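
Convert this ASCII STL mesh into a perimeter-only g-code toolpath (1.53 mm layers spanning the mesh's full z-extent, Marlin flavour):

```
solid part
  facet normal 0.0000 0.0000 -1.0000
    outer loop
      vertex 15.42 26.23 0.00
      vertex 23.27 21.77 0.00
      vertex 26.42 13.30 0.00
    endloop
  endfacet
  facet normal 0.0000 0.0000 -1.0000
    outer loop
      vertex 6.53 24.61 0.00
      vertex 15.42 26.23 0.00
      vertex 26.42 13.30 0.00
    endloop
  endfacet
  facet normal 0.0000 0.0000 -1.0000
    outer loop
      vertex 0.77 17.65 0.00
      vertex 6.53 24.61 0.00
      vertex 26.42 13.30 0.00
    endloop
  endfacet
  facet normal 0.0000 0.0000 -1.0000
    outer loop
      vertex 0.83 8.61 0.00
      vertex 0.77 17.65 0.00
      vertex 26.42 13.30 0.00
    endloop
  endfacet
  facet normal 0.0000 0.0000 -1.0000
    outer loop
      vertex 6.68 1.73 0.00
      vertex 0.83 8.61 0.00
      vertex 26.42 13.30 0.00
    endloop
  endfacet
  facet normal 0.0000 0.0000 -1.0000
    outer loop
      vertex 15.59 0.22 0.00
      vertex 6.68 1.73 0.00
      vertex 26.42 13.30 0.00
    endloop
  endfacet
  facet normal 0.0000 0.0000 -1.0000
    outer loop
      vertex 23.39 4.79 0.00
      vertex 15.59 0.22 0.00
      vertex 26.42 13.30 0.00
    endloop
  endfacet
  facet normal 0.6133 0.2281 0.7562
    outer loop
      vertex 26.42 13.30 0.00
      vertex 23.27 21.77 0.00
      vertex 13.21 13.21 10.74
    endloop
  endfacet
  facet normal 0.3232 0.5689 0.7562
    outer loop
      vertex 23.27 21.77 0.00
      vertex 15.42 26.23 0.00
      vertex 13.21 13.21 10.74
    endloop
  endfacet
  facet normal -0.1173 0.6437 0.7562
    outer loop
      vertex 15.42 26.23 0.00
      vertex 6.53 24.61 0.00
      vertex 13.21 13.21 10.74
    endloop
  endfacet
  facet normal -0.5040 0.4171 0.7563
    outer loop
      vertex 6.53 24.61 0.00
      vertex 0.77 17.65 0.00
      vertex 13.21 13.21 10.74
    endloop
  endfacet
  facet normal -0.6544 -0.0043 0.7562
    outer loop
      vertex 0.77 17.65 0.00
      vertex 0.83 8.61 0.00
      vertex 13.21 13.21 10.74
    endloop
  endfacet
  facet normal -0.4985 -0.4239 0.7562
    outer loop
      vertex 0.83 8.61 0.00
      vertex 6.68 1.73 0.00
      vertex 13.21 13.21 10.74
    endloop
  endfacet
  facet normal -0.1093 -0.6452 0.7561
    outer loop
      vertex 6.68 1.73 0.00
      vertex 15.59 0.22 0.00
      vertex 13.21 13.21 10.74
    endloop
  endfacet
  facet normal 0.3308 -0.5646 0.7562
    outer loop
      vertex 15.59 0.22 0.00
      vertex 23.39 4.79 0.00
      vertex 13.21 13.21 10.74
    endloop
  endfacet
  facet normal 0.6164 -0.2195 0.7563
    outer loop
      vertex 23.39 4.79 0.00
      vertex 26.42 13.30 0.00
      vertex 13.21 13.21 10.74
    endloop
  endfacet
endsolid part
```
; perimeter-only toolpath
G21 ; units = mm
G90 ; absolute positioning
G28 ; home
; layer 1
G0 Z1.53
G0 X24.53 Y13.29
G1 X21.83 Y20.55
G1 X15.10 Y24.37
G1 X7.48 Y22.98
G1 X2.55 Y17.02
G1 X2.60 Y9.27
G1 X7.61 Y3.37
G1 X15.25 Y2.08
G1 X21.94 Y5.99
G1 X24.53 Y13.29
; layer 2
G0 Z3.07
G0 X22.65 Y13.27
G1 X20.40 Y19.32
G1 X14.79 Y22.51
G1 X8.44 Y21.35
G1 X4.32 Y16.38
G1 X4.37 Y9.92
G1 X8.55 Y5.01
G1 X14.91 Y3.93
G1 X20.48 Y7.20
G1 X22.65 Y13.27
; layer 3
G0 Z4.60
G0 X20.76 Y13.26
G1 X18.96 Y18.10
G1 X14.47 Y20.65
G1 X9.39 Y19.72
G1 X6.10 Y15.75
G1 X6.14 Y10.58
G1 X9.48 Y6.65
G1 X14.57 Y5.79
G1 X19.03 Y8.40
G1 X20.76 Y13.26
; layer 4
G0 Z6.14
G0 X18.87 Y13.25
G1 X17.52 Y16.88
G1 X14.16 Y18.79
G1 X10.35 Y18.10
G1 X7.88 Y15.11
G1 X7.90 Y11.24
G1 X10.41 Y8.29
G1 X14.23 Y7.64
G1 X17.57 Y9.60
G1 X18.87 Y13.25
; layer 5
G0 Z7.67
G0 X16.98 Y13.24
G1 X16.08 Y15.66
G1 X13.84 Y16.93
G1 X11.30 Y16.47
G1 X9.66 Y14.48
G1 X9.67 Y11.90
G1 X11.34 Y9.93
G1 X13.89 Y9.50
G1 X16.12 Y10.80
G1 X16.98 Y13.24
; layer 6
G0 Z9.21
G0 X15.10 Y13.22
G1 X14.65 Y14.43
G1 X13.53 Y15.07
G1 X12.26 Y14.84
G1 X11.43 Y13.84
G1 X11.44 Y12.55
G1 X12.28 Y11.57
G1 X13.55 Y11.35
G1 X14.66 Y12.01
G1 X15.10 Y13.22
M2 ; end

The solid is a regular 9-sided pyramid, base circumscribed radius ≈ 13.2 mm, apex at z ≈ 10.7 mm. Slicing at Δz = 1.53 mm — 7 equal slices spanning the solid's height, so layer i sits at z = i·h/7 — gives 6 non-empty perimeters. Each is a 9-segment closed polygon; G0 lifts to the layer z and rapids to the start vertex, then G1 traces the edges. The cross-section shrinks linearly with z (the slice at the apex is degenerate and omitted).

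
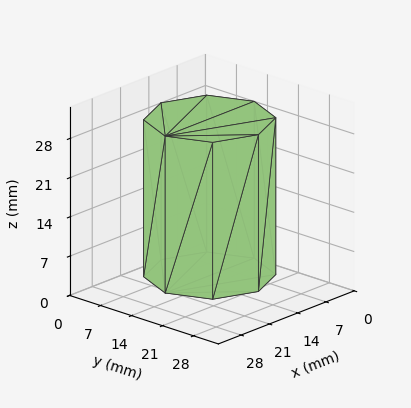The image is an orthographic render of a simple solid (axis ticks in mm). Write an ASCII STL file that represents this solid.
Reading the render: the shape is a regular 8-sided prism (a cylinder approximated with 8 flat sides), circumscribed radius ≈ 11 mm, height ≈ 28 mm (dimensions read to the nearest mm from the axis ticks). For the STL, each face is triangulated and given an outward normal.

solid part
  facet normal 0.0000 0.0000 -1.0000
    outer loop
      vertex 11.0 22.0 0.0
      vertex 18.8 18.8 0.0
      vertex 22.0 11.0 0.0
    endloop
  endfacet
  facet normal 0.0000 0.0000 -1.0000
    outer loop
      vertex 3.2 18.8 0.0
      vertex 11.0 22.0 0.0
      vertex 22.0 11.0 0.0
    endloop
  endfacet
  facet normal 0.0000 0.0000 -1.0000
    outer loop
      vertex 0.0 11.0 0.0
      vertex 3.2 18.8 0.0
      vertex 22.0 11.0 0.0
    endloop
  endfacet
  facet normal 0.0000 0.0000 -1.0000
    outer loop
      vertex 3.2 3.2 0.0
      vertex 0.0 11.0 0.0
      vertex 22.0 11.0 0.0
    endloop
  endfacet
  facet normal 0.0000 0.0000 -1.0000
    outer loop
      vertex 11.0 0.0 0.0
      vertex 3.2 3.2 0.0
      vertex 22.0 11.0 0.0
    endloop
  endfacet
  facet normal 0.0000 0.0000 -1.0000
    outer loop
      vertex 18.8 3.2 0.0
      vertex 11.0 0.0 0.0
      vertex 22.0 11.0 0.0
    endloop
  endfacet
  facet normal 0.0000 0.0000 1.0000
    outer loop
      vertex 22.0 11.0 28.0
      vertex 18.8 18.8 28.0
      vertex 11.0 22.0 28.0
    endloop
  endfacet
  facet normal 0.0000 0.0000 1.0000
    outer loop
      vertex 22.0 11.0 28.0
      vertex 11.0 22.0 28.0
      vertex 3.2 18.8 28.0
    endloop
  endfacet
  facet normal 0.0000 0.0000 1.0000
    outer loop
      vertex 22.0 11.0 28.0
      vertex 3.2 18.8 28.0
      vertex 0.0 11.0 28.0
    endloop
  endfacet
  facet normal 0.0000 0.0000 1.0000
    outer loop
      vertex 22.0 11.0 28.0
      vertex 0.0 11.0 28.0
      vertex 3.2 3.2 28.0
    endloop
  endfacet
  facet normal 0.0000 0.0000 1.0000
    outer loop
      vertex 22.0 11.0 28.0
      vertex 3.2 3.2 28.0
      vertex 11.0 0.0 28.0
    endloop
  endfacet
  facet normal 0.0000 0.0000 1.0000
    outer loop
      vertex 22.0 11.0 28.0
      vertex 11.0 0.0 28.0
      vertex 18.8 3.2 28.0
    endloop
  endfacet
  facet normal 0.9252 0.3796 0.0000
    outer loop
      vertex 22.0 11.0 0.0
      vertex 18.8 18.8 0.0
      vertex 18.8 18.8 28.0
    endloop
  endfacet
  facet normal 0.9252 0.3796 0.0000
    outer loop
      vertex 22.0 11.0 0.0
      vertex 18.8 18.8 28.0
      vertex 22.0 11.0 28.0
    endloop
  endfacet
  facet normal 0.3796 0.9252 0.0000
    outer loop
      vertex 18.8 18.8 0.0
      vertex 11.0 22.0 0.0
      vertex 11.0 22.0 28.0
    endloop
  endfacet
  facet normal 0.3796 0.9252 0.0000
    outer loop
      vertex 18.8 18.8 0.0
      vertex 11.0 22.0 28.0
      vertex 18.8 18.8 28.0
    endloop
  endfacet
  facet normal -0.3796 0.9252 0.0000
    outer loop
      vertex 11.0 22.0 0.0
      vertex 3.2 18.8 0.0
      vertex 3.2 18.8 28.0
    endloop
  endfacet
  facet normal -0.3796 0.9252 0.0000
    outer loop
      vertex 11.0 22.0 0.0
      vertex 3.2 18.8 28.0
      vertex 11.0 22.0 28.0
    endloop
  endfacet
  facet normal -0.9252 0.3796 0.0000
    outer loop
      vertex 3.2 18.8 0.0
      vertex 0.0 11.0 0.0
      vertex 0.0 11.0 28.0
    endloop
  endfacet
  facet normal -0.9252 0.3796 0.0000
    outer loop
      vertex 3.2 18.8 0.0
      vertex 0.0 11.0 28.0
      vertex 3.2 18.8 28.0
    endloop
  endfacet
  facet normal -0.9252 -0.3796 0.0000
    outer loop
      vertex 0.0 11.0 0.0
      vertex 3.2 3.2 0.0
      vertex 3.2 3.2 28.0
    endloop
  endfacet
  facet normal -0.9252 -0.3796 0.0000
    outer loop
      vertex 0.0 11.0 0.0
      vertex 3.2 3.2 28.0
      vertex 0.0 11.0 28.0
    endloop
  endfacet
  facet normal -0.3796 -0.9252 0.0000
    outer loop
      vertex 3.2 3.2 0.0
      vertex 11.0 0.0 0.0
      vertex 11.0 0.0 28.0
    endloop
  endfacet
  facet normal -0.3796 -0.9252 0.0000
    outer loop
      vertex 3.2 3.2 0.0
      vertex 11.0 0.0 28.0
      vertex 3.2 3.2 28.0
    endloop
  endfacet
  facet normal 0.3796 -0.9252 0.0000
    outer loop
      vertex 11.0 0.0 0.0
      vertex 18.8 3.2 0.0
      vertex 18.8 3.2 28.0
    endloop
  endfacet
  facet normal 0.3796 -0.9252 0.0000
    outer loop
      vertex 11.0 0.0 0.0
      vertex 18.8 3.2 28.0
      vertex 11.0 0.0 28.0
    endloop
  endfacet
  facet normal 0.9252 -0.3796 0.0000
    outer loop
      vertex 18.8 3.2 0.0
      vertex 22.0 11.0 0.0
      vertex 22.0 11.0 28.0
    endloop
  endfacet
  facet normal 0.9252 -0.3796 0.0000
    outer loop
      vertex 18.8 3.2 0.0
      vertex 22.0 11.0 28.0
      vertex 18.8 3.2 28.0
    endloop
  endfacet
endsolid part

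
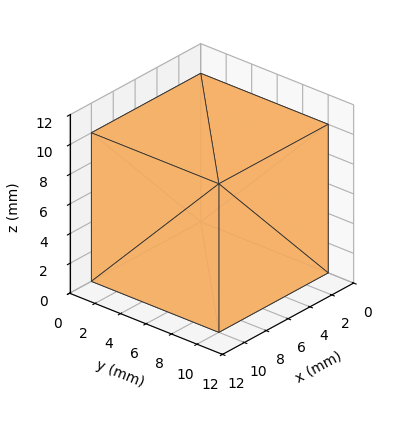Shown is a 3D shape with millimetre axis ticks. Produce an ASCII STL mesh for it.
Reading the render: the shape is a rectangular box, roughly 10 × 10 mm footprint and 10 mm tall (dimensions read to the nearest mm from the axis ticks). For the STL, each face is triangulated and given an outward normal.

solid part
  facet normal 0.0000 0.0000 -1.0000
    outer loop
      vertex 10.0 10.0 0.0
      vertex 10.0 0.0 0.0
      vertex 0.0 0.0 0.0
    endloop
  endfacet
  facet normal 0.0000 0.0000 -1.0000
    outer loop
      vertex 0.0 10.0 0.0
      vertex 10.0 10.0 0.0
      vertex 0.0 0.0 0.0
    endloop
  endfacet
  facet normal 0.0000 0.0000 1.0000
    outer loop
      vertex 0.0 0.0 10.0
      vertex 10.0 0.0 10.0
      vertex 10.0 10.0 10.0
    endloop
  endfacet
  facet normal 0.0000 0.0000 1.0000
    outer loop
      vertex 0.0 0.0 10.0
      vertex 10.0 10.0 10.0
      vertex 0.0 10.0 10.0
    endloop
  endfacet
  facet normal 0.0000 -1.0000 0.0000
    outer loop
      vertex 0.0 0.0 0.0
      vertex 10.0 0.0 0.0
      vertex 10.0 0.0 10.0
    endloop
  endfacet
  facet normal 0.0000 -1.0000 0.0000
    outer loop
      vertex 0.0 0.0 0.0
      vertex 10.0 0.0 10.0
      vertex 0.0 0.0 10.0
    endloop
  endfacet
  facet normal 0.0000 1.0000 0.0000
    outer loop
      vertex 10.0 10.0 10.0
      vertex 10.0 10.0 0.0
      vertex 0.0 10.0 0.0
    endloop
  endfacet
  facet normal 0.0000 1.0000 0.0000
    outer loop
      vertex 0.0 10.0 10.0
      vertex 10.0 10.0 10.0
      vertex 0.0 10.0 0.0
    endloop
  endfacet
  facet normal -1.0000 0.0000 0.0000
    outer loop
      vertex 0.0 10.0 10.0
      vertex 0.0 10.0 0.0
      vertex 0.0 0.0 0.0
    endloop
  endfacet
  facet normal -1.0000 0.0000 0.0000
    outer loop
      vertex 0.0 0.0 10.0
      vertex 0.0 10.0 10.0
      vertex 0.0 0.0 0.0
    endloop
  endfacet
  facet normal 1.0000 0.0000 0.0000
    outer loop
      vertex 10.0 0.0 0.0
      vertex 10.0 10.0 0.0
      vertex 10.0 10.0 10.0
    endloop
  endfacet
  facet normal 1.0000 0.0000 0.0000
    outer loop
      vertex 10.0 0.0 0.0
      vertex 10.0 10.0 10.0
      vertex 10.0 0.0 10.0
    endloop
  endfacet
endsolid part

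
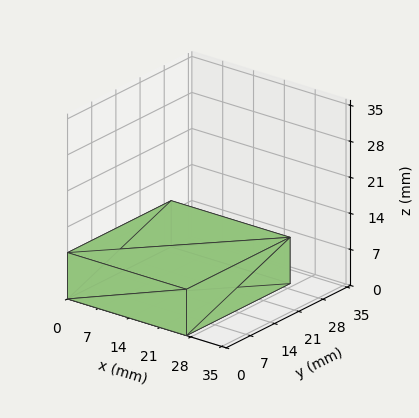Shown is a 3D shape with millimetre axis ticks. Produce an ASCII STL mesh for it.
Reading the render: the shape is a rectangular box, roughly 27 × 30 mm footprint and 9 mm tall (dimensions read to the nearest mm from the axis ticks). For the STL, each face is triangulated and given an outward normal.

solid part
  facet normal 0.0000 0.0000 -1.0000
    outer loop
      vertex 27.000 30.000 0.000
      vertex 27.000 0.000 0.000
      vertex 0.000 0.000 0.000
    endloop
  endfacet
  facet normal 0.0000 0.0000 -1.0000
    outer loop
      vertex 0.000 30.000 0.000
      vertex 27.000 30.000 0.000
      vertex 0.000 0.000 0.000
    endloop
  endfacet
  facet normal 0.0000 0.0000 1.0000
    outer loop
      vertex 0.000 0.000 9.000
      vertex 27.000 0.000 9.000
      vertex 27.000 30.000 9.000
    endloop
  endfacet
  facet normal 0.0000 0.0000 1.0000
    outer loop
      vertex 0.000 0.000 9.000
      vertex 27.000 30.000 9.000
      vertex 0.000 30.000 9.000
    endloop
  endfacet
  facet normal 0.0000 -1.0000 0.0000
    outer loop
      vertex 0.000 0.000 0.000
      vertex 27.000 0.000 0.000
      vertex 27.000 0.000 9.000
    endloop
  endfacet
  facet normal 0.0000 -1.0000 0.0000
    outer loop
      vertex 0.000 0.000 0.000
      vertex 27.000 0.000 9.000
      vertex 0.000 0.000 9.000
    endloop
  endfacet
  facet normal 0.0000 1.0000 0.0000
    outer loop
      vertex 27.000 30.000 9.000
      vertex 27.000 30.000 0.000
      vertex 0.000 30.000 0.000
    endloop
  endfacet
  facet normal 0.0000 1.0000 0.0000
    outer loop
      vertex 0.000 30.000 9.000
      vertex 27.000 30.000 9.000
      vertex 0.000 30.000 0.000
    endloop
  endfacet
  facet normal -1.0000 0.0000 0.0000
    outer loop
      vertex 0.000 30.000 9.000
      vertex 0.000 30.000 0.000
      vertex 0.000 0.000 0.000
    endloop
  endfacet
  facet normal -1.0000 0.0000 0.0000
    outer loop
      vertex 0.000 0.000 9.000
      vertex 0.000 30.000 9.000
      vertex 0.000 0.000 0.000
    endloop
  endfacet
  facet normal 1.0000 0.0000 0.0000
    outer loop
      vertex 27.000 0.000 0.000
      vertex 27.000 30.000 0.000
      vertex 27.000 30.000 9.000
    endloop
  endfacet
  facet normal 1.0000 0.0000 0.0000
    outer loop
      vertex 27.000 0.000 0.000
      vertex 27.000 30.000 9.000
      vertex 27.000 0.000 9.000
    endloop
  endfacet
endsolid part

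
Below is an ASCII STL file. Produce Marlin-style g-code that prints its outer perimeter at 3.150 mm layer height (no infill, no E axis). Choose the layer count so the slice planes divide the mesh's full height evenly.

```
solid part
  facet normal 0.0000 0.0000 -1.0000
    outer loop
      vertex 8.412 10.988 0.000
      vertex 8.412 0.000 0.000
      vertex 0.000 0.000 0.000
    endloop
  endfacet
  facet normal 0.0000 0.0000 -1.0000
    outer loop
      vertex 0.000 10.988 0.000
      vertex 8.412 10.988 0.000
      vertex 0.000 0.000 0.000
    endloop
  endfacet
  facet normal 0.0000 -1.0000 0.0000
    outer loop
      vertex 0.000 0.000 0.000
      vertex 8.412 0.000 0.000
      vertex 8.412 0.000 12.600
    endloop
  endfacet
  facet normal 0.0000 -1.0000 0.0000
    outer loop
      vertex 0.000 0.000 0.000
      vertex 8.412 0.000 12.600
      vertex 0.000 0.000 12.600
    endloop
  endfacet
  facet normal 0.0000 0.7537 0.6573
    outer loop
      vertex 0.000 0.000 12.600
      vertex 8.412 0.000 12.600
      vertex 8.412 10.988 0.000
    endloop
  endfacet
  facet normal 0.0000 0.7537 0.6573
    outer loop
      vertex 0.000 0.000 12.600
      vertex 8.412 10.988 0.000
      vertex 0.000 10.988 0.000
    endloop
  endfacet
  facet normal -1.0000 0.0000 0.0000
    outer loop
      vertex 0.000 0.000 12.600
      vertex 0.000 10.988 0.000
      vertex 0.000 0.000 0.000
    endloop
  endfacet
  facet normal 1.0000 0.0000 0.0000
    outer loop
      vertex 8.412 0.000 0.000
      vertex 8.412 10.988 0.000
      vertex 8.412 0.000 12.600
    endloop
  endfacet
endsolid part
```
; perimeter-only toolpath
G21 ; units = mm
G90 ; absolute positioning
G28 ; home
; layer 1
G0 Z3.150
G0 X0.000 Y0.000
G1 X8.412 Y0.000
G1 X8.412 Y8.241
G1 X0.000 Y8.241
G1 X0.000 Y0.000
; layer 2
G0 Z6.300
G0 X0.000 Y0.000
G1 X8.412 Y0.000
G1 X8.412 Y5.494
G1 X0.000 Y5.494
G1 X0.000 Y0.000
; layer 3
G0 Z9.450
G0 X0.000 Y0.000
G1 X8.412 Y0.000
G1 X8.412 Y2.747
G1 X0.000 Y2.747
G1 X0.000 Y0.000
M2 ; end

The solid is a wedge (ramp): 8.41 × 11 mm base, rising to 12.6 mm along the y=0 edge and sloping linearly to z=0 at y=11. Slicing at Δz = 3.150 mm — 4 equal slices spanning the solid's height, so layer i sits at z = i·h/4 — gives 3 non-empty perimeters. Each is a 4-segment closed polygon; G0 lifts to the layer z and rapids to the start vertex, then G1 traces the edges. The cross-section shrinks linearly with z (the slice at the apex is degenerate and omitted).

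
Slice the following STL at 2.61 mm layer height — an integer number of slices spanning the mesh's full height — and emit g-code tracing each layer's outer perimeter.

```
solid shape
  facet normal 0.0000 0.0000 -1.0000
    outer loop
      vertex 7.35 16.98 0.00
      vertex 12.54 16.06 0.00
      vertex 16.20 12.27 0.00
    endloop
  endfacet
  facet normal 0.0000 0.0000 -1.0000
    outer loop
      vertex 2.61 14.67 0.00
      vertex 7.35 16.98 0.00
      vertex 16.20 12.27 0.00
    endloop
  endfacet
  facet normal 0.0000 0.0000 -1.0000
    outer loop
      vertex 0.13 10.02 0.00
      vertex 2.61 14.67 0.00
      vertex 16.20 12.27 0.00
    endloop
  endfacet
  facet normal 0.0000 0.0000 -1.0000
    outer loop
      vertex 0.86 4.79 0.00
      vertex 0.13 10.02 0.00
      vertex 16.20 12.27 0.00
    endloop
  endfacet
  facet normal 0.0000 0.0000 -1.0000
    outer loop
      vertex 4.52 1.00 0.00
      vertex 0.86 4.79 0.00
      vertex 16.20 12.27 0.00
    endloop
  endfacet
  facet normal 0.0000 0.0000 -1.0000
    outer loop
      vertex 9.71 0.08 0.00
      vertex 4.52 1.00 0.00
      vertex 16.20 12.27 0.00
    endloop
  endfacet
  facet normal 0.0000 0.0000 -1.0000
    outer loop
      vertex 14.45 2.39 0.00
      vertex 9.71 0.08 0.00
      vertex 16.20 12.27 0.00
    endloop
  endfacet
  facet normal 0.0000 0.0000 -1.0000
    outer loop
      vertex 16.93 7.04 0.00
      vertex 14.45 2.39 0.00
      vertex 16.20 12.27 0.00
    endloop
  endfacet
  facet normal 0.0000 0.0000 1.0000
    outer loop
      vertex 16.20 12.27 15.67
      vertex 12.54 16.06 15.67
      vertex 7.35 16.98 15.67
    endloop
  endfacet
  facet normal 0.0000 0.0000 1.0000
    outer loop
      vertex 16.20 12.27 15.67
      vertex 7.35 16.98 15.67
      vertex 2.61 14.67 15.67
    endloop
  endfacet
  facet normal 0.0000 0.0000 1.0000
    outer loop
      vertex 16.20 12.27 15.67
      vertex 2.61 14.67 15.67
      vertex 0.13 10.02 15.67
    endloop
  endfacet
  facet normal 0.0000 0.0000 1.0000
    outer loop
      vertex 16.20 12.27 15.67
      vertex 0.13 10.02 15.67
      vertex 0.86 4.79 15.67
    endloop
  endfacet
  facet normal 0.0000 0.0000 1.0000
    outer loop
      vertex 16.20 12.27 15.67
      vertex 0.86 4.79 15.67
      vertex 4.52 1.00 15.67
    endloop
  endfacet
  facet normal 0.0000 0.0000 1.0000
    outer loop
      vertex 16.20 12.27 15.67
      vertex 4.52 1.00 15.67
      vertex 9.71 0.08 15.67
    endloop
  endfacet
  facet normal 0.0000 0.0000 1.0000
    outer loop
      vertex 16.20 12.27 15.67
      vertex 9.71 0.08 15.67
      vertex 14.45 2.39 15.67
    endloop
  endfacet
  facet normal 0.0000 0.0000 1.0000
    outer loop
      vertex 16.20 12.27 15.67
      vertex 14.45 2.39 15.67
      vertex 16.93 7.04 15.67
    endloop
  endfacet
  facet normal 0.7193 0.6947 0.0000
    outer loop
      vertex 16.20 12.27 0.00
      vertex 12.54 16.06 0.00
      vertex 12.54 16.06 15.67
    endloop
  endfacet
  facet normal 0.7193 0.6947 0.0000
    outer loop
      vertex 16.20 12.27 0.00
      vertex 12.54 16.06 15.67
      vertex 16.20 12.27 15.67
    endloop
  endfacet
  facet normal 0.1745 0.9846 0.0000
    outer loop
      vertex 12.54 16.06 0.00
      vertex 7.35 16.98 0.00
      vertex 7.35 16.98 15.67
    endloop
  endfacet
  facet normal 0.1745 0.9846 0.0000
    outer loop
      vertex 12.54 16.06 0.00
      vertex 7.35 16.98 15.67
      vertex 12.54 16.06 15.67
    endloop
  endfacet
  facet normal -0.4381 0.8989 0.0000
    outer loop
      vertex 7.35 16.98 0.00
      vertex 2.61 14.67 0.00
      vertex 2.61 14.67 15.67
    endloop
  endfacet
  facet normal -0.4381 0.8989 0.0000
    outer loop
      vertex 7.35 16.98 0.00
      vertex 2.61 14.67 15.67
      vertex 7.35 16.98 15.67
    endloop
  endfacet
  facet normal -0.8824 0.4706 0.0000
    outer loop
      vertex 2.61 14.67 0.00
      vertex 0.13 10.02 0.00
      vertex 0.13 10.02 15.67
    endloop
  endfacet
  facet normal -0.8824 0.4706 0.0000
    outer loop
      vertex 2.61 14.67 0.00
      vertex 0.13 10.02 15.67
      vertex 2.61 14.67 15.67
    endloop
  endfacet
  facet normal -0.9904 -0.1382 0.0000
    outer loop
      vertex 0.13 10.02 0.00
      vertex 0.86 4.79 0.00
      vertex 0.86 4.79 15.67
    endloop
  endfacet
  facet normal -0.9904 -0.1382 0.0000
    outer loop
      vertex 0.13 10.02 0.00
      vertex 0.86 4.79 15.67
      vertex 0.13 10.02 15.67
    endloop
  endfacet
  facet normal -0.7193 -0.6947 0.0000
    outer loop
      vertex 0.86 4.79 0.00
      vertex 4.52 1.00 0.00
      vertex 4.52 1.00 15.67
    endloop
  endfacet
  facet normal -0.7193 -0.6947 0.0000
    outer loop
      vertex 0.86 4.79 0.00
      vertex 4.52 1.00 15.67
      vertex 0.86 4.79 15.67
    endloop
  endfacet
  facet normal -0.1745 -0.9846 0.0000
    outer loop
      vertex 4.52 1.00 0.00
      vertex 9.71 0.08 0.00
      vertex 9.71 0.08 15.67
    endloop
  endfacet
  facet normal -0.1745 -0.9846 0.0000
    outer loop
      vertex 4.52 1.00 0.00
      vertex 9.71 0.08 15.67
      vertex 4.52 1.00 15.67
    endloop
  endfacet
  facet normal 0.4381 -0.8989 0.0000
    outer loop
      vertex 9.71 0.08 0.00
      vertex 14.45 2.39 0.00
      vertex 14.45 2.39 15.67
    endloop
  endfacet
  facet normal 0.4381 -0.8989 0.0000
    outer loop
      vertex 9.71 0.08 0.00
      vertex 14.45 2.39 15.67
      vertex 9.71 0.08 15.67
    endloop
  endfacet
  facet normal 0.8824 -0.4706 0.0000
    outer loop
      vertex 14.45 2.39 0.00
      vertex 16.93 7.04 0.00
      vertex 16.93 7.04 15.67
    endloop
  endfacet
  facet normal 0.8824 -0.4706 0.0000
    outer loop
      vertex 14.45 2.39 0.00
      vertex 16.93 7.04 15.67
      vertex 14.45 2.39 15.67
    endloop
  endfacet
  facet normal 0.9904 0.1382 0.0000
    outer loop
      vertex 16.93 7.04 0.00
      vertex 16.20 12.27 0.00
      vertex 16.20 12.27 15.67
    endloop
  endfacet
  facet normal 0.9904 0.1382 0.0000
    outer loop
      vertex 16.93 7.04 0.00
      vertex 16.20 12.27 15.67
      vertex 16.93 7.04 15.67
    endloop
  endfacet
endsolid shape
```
; perimeter-only toolpath
G21 ; units = mm
G90 ; absolute positioning
G28 ; home
; layer 1
G0 Z2.61
G0 X16.20 Y12.27
G1 X12.54 Y16.06
G1 X7.35 Y16.98
G1 X2.61 Y14.67
G1 X0.13 Y10.02
G1 X0.86 Y4.79
G1 X4.52 Y1.00
G1 X9.71 Y0.08
G1 X14.45 Y2.39
G1 X16.93 Y7.04
G1 X16.20 Y12.27
; layer 2
G0 Z5.22
G0 X16.20 Y12.27
G1 X12.54 Y16.06
G1 X7.35 Y16.98
G1 X2.61 Y14.67
G1 X0.13 Y10.02
G1 X0.86 Y4.79
G1 X4.52 Y1.00
G1 X9.71 Y0.08
G1 X14.45 Y2.39
G1 X16.93 Y7.04
G1 X16.20 Y12.27
; layer 3
G0 Z7.84
G0 X16.20 Y12.27
G1 X12.54 Y16.06
G1 X7.35 Y16.98
G1 X2.61 Y14.67
G1 X0.13 Y10.02
G1 X0.86 Y4.79
G1 X4.52 Y1.00
G1 X9.71 Y0.08
G1 X14.45 Y2.39
G1 X16.93 Y7.04
G1 X16.20 Y12.27
; layer 4
G0 Z10.45
G0 X16.20 Y12.27
G1 X12.54 Y16.06
G1 X7.35 Y16.98
G1 X2.61 Y14.67
G1 X0.13 Y10.02
G1 X0.86 Y4.79
G1 X4.52 Y1.00
G1 X9.71 Y0.08
G1 X14.45 Y2.39
G1 X16.93 Y7.04
G1 X16.20 Y12.27
; layer 5
G0 Z13.06
G0 X16.20 Y12.27
G1 X12.54 Y16.06
G1 X7.35 Y16.98
G1 X2.61 Y14.67
G1 X0.13 Y10.02
G1 X0.86 Y4.79
G1 X4.52 Y1.00
G1 X9.71 Y0.08
G1 X14.45 Y2.39
G1 X16.93 Y7.04
G1 X16.20 Y12.27
; layer 6
G0 Z15.67
G0 X16.20 Y12.27
G1 X12.54 Y16.06
G1 X7.35 Y16.98
G1 X2.61 Y14.67
G1 X0.13 Y10.02
G1 X0.86 Y4.79
G1 X4.52 Y1.00
G1 X9.71 Y0.08
G1 X14.45 Y2.39
G1 X16.93 Y7.04
G1 X16.20 Y12.27
M2 ; end

The solid is a regular 10-sided prism (a cylinder approximated with 10 flat sides), circumscribed radius ≈ 8.53 mm, height ≈ 15.7 mm. Slicing at Δz = 2.61 mm — 6 equal slices spanning the solid's height, so layer i sits at z = i·h/6 — gives 6 non-empty perimeters. Each is a 10-segment closed polygon; G0 lifts to the layer z and rapids to the start vertex, then G1 traces the edges.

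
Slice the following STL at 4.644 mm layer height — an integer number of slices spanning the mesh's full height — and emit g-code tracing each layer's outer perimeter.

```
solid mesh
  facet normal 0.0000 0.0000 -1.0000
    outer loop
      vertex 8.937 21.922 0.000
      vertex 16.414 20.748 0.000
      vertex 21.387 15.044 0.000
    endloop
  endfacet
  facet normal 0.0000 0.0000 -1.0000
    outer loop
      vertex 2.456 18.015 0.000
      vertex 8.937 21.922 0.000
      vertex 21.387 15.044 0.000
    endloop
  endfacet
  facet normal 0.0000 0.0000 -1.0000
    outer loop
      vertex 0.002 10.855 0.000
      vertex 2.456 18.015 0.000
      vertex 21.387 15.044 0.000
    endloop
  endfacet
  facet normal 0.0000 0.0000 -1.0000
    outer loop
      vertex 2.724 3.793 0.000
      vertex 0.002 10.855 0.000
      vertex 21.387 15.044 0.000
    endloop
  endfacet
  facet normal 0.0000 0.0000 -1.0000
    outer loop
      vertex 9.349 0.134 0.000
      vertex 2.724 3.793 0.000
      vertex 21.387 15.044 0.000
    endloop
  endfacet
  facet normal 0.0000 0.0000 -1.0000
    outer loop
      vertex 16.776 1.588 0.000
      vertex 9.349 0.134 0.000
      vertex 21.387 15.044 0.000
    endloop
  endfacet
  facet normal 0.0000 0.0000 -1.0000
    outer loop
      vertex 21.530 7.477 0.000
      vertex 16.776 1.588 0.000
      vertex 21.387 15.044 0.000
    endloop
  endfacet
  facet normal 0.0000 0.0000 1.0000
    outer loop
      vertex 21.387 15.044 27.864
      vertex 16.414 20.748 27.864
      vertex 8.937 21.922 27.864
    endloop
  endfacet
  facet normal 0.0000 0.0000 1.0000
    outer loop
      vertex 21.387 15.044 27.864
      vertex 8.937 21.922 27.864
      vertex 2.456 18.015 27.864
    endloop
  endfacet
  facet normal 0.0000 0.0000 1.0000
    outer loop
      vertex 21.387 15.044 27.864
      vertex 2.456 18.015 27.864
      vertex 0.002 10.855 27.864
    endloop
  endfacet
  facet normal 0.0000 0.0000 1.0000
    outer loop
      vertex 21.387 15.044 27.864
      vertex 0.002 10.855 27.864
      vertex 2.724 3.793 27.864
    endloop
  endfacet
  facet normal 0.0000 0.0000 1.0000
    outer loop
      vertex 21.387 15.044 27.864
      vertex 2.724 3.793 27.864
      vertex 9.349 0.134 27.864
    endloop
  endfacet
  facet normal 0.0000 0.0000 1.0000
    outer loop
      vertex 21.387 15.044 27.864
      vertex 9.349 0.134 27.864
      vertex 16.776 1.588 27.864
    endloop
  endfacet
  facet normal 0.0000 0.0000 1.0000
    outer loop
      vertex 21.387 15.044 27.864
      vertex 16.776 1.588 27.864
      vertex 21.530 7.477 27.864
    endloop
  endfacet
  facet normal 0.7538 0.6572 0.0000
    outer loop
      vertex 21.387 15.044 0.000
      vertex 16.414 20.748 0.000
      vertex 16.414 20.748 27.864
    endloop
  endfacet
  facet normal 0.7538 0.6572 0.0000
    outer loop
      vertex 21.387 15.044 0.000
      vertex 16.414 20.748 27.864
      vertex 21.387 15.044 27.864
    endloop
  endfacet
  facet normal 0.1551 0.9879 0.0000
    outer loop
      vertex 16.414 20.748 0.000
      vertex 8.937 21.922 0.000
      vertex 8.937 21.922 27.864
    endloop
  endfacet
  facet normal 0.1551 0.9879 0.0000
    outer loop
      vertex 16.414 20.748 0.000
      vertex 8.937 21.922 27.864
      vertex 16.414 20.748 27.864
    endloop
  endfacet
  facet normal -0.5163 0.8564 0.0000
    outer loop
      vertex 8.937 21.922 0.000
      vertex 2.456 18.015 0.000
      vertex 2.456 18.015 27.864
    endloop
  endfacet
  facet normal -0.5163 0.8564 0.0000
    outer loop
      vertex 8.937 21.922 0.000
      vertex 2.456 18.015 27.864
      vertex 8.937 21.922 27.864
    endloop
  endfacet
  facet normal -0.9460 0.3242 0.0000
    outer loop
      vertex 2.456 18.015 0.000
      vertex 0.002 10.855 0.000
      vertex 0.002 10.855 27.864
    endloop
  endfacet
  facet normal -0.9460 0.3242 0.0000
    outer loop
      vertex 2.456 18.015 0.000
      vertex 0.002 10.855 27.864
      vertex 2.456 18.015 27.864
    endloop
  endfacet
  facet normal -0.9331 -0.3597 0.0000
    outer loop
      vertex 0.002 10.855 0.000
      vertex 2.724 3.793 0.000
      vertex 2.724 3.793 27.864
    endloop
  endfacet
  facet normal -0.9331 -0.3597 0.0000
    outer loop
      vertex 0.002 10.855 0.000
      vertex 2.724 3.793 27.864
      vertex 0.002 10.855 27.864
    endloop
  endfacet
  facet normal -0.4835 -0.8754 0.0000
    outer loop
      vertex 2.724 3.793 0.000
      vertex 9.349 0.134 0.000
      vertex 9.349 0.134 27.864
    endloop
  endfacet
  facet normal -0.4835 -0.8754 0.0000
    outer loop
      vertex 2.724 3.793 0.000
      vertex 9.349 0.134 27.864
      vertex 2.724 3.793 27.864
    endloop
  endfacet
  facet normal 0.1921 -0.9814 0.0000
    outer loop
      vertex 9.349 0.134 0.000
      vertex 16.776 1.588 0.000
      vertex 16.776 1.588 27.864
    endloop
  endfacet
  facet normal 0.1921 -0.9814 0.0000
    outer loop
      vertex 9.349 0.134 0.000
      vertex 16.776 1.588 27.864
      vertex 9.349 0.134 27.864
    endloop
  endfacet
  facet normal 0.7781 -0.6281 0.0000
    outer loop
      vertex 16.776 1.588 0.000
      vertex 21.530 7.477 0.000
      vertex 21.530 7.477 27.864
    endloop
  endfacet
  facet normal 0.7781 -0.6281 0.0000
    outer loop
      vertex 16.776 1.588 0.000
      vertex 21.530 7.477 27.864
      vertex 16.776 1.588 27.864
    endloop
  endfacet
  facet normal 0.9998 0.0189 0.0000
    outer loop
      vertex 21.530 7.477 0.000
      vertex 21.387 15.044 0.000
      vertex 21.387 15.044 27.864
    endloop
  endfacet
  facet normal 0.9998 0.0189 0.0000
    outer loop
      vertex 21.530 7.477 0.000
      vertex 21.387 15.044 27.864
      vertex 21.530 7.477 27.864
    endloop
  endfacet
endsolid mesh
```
; perimeter-only toolpath
G21 ; units = mm
G90 ; absolute positioning
G28 ; home
; layer 1
G0 Z4.644
G0 X21.387 Y15.044
G1 X16.414 Y20.748
G1 X8.937 Y21.922
G1 X2.456 Y18.015
G1 X0.002 Y10.855
G1 X2.724 Y3.793
G1 X9.349 Y0.134
G1 X16.776 Y1.588
G1 X21.530 Y7.477
G1 X21.387 Y15.044
; layer 2
G0 Z9.288
G0 X21.387 Y15.044
G1 X16.414 Y20.748
G1 X8.937 Y21.922
G1 X2.456 Y18.015
G1 X0.002 Y10.855
G1 X2.724 Y3.793
G1 X9.349 Y0.134
G1 X16.776 Y1.588
G1 X21.530 Y7.477
G1 X21.387 Y15.044
; layer 3
G0 Z13.932
G0 X21.387 Y15.044
G1 X16.414 Y20.748
G1 X8.937 Y21.922
G1 X2.456 Y18.015
G1 X0.002 Y10.855
G1 X2.724 Y3.793
G1 X9.349 Y0.134
G1 X16.776 Y1.588
G1 X21.530 Y7.477
G1 X21.387 Y15.044
; layer 4
G0 Z18.576
G0 X21.387 Y15.044
G1 X16.414 Y20.748
G1 X8.937 Y21.922
G1 X2.456 Y18.015
G1 X0.002 Y10.855
G1 X2.724 Y3.793
G1 X9.349 Y0.134
G1 X16.776 Y1.588
G1 X21.530 Y7.477
G1 X21.387 Y15.044
; layer 5
G0 Z23.220
G0 X21.387 Y15.044
G1 X16.414 Y20.748
G1 X8.937 Y21.922
G1 X2.456 Y18.015
G1 X0.002 Y10.855
G1 X2.724 Y3.793
G1 X9.349 Y0.134
G1 X16.776 Y1.588
G1 X21.530 Y7.477
G1 X21.387 Y15.044
; layer 6
G0 Z27.864
G0 X21.387 Y15.044
G1 X16.414 Y20.748
G1 X8.937 Y21.922
G1 X2.456 Y18.015
G1 X0.002 Y10.855
G1 X2.724 Y3.793
G1 X9.349 Y0.134
G1 X16.776 Y1.588
G1 X21.530 Y7.477
G1 X21.387 Y15.044
M2 ; end

The solid is a regular 9-sided prism (a cylinder approximated with 9 flat sides), circumscribed radius ≈ 11.1 mm, height ≈ 27.9 mm. Slicing at Δz = 4.644 mm — 6 equal slices spanning the solid's height, so layer i sits at z = i·h/6 — gives 6 non-empty perimeters. Each is a 9-segment closed polygon; G0 lifts to the layer z and rapids to the start vertex, then G1 traces the edges.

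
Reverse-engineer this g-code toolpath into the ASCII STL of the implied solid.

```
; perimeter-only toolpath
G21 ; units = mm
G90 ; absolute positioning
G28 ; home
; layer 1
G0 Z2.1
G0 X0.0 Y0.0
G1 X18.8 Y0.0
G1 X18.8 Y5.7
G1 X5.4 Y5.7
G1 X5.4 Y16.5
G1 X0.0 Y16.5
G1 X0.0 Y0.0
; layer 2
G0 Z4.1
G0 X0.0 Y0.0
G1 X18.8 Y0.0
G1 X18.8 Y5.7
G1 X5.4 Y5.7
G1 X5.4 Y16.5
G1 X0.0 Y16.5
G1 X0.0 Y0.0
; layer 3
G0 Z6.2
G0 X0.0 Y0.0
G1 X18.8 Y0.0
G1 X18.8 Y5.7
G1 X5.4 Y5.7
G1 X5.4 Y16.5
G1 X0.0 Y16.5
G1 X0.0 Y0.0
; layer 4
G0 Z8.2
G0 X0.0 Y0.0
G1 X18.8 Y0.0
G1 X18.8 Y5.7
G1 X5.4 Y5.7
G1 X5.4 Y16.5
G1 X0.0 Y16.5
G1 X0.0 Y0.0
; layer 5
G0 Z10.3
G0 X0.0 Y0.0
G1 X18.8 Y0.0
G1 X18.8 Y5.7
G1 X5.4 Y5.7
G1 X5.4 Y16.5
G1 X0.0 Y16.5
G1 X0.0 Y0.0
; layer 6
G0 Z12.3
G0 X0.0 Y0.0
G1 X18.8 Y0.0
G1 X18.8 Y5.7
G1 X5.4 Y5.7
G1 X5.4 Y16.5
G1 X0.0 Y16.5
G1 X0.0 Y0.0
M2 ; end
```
solid part
  facet normal 0.0000 0.0000 -1.0000
    outer loop
      vertex 18.8 5.7 0.0
      vertex 18.8 0.0 0.0
      vertex 0.0 0.0 0.0
    endloop
  endfacet
  facet normal 0.0000 0.0000 -1.0000
    outer loop
      vertex 5.4 5.7 0.0
      vertex 18.8 5.7 0.0
      vertex 0.0 0.0 0.0
    endloop
  endfacet
  facet normal 0.0000 0.0000 -1.0000
    outer loop
      vertex 5.4 16.5 0.0
      vertex 5.4 5.7 0.0
      vertex 0.0 0.0 0.0
    endloop
  endfacet
  facet normal 0.0000 0.0000 -1.0000
    outer loop
      vertex 0.0 16.5 0.0
      vertex 5.4 16.5 0.0
      vertex 0.0 0.0 0.0
    endloop
  endfacet
  facet normal 0.0000 0.0000 1.0000
    outer loop
      vertex 0.0 0.0 12.3
      vertex 18.8 0.0 12.3
      vertex 18.8 5.7 12.3
    endloop
  endfacet
  facet normal 0.0000 0.0000 1.0000
    outer loop
      vertex 0.0 0.0 12.3
      vertex 18.8 5.7 12.3
      vertex 5.4 5.7 12.3
    endloop
  endfacet
  facet normal 0.0000 0.0000 1.0000
    outer loop
      vertex 0.0 0.0 12.3
      vertex 5.4 5.7 12.3
      vertex 5.4 16.5 12.3
    endloop
  endfacet
  facet normal 0.0000 0.0000 1.0000
    outer loop
      vertex 0.0 0.0 12.3
      vertex 5.4 16.5 12.3
      vertex 0.0 16.5 12.3
    endloop
  endfacet
  facet normal 0.0000 -1.0000 0.0000
    outer loop
      vertex 0.0 0.0 0.0
      vertex 18.8 0.0 0.0
      vertex 18.8 0.0 12.3
    endloop
  endfacet
  facet normal 0.0000 -1.0000 0.0000
    outer loop
      vertex 0.0 0.0 0.0
      vertex 18.8 0.0 12.3
      vertex 0.0 0.0 12.3
    endloop
  endfacet
  facet normal 1.0000 0.0000 0.0000
    outer loop
      vertex 18.8 0.0 0.0
      vertex 18.8 5.7 0.0
      vertex 18.8 5.7 12.3
    endloop
  endfacet
  facet normal 1.0000 0.0000 0.0000
    outer loop
      vertex 18.8 0.0 0.0
      vertex 18.8 5.7 12.3
      vertex 18.8 0.0 12.3
    endloop
  endfacet
  facet normal 0.0000 1.0000 0.0000
    outer loop
      vertex 18.8 5.7 0.0
      vertex 5.4 5.7 0.0
      vertex 5.4 5.7 12.3
    endloop
  endfacet
  facet normal 0.0000 1.0000 0.0000
    outer loop
      vertex 18.8 5.7 0.0
      vertex 5.4 5.7 12.3
      vertex 18.8 5.7 12.3
    endloop
  endfacet
  facet normal 1.0000 0.0000 0.0000
    outer loop
      vertex 5.4 5.7 0.0
      vertex 5.4 16.5 0.0
      vertex 5.4 16.5 12.3
    endloop
  endfacet
  facet normal 1.0000 0.0000 0.0000
    outer loop
      vertex 5.4 5.7 0.0
      vertex 5.4 16.5 12.3
      vertex 5.4 5.7 12.3
    endloop
  endfacet
  facet normal 0.0000 1.0000 0.0000
    outer loop
      vertex 5.4 16.5 0.0
      vertex 0.0 16.5 0.0
      vertex 0.0 16.5 12.3
    endloop
  endfacet
  facet normal 0.0000 1.0000 0.0000
    outer loop
      vertex 5.4 16.5 0.0
      vertex 0.0 16.5 12.3
      vertex 5.4 16.5 12.3
    endloop
  endfacet
  facet normal -1.0000 0.0000 0.0000
    outer loop
      vertex 0.0 16.5 0.0
      vertex 0.0 0.0 0.0
      vertex 0.0 0.0 12.3
    endloop
  endfacet
  facet normal -1.0000 0.0000 0.0000
    outer loop
      vertex 0.0 16.5 0.0
      vertex 0.0 0.0 12.3
      vertex 0.0 16.5 12.3
    endloop
  endfacet
endsolid part

The G0 Z moves step by Δz≈2.1 mm. Every layer's G1 loop is the same polygon, so the solid is a straight extrusion of it from z=0 to z≈12.3. Closing with flat bottom and top caps and triangulating gives 20 facets — an L-shaped prism: outer 18.8 × 16.5 mm, arm thicknesses ≈ 5.7 mm (horizontal) and 5.4 mm (vertical), extruded 12.3 mm in z.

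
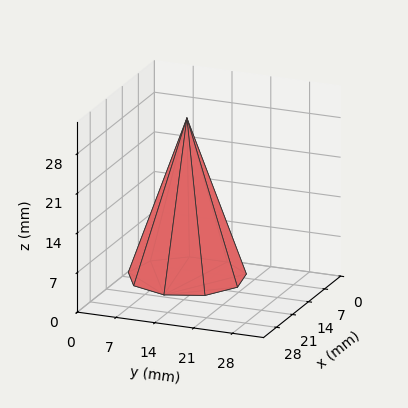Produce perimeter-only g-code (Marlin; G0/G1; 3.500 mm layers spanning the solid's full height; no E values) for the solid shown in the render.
Reading the render: the shape is a regular 9-sided pyramid, base circumscribed radius ≈ 10 mm, apex at z ≈ 28 mm (dimensions read to the nearest mm from the axis ticks). For the g-code, the solid's height is divided into equal slices at the stated Δz and each level perimeter traced with G1 moves after a G0 lift.

; perimeter-only toolpath
G21 ; units = mm
G90 ; absolute positioning
G28 ; home
; layer 1
G0 Z3.500
G0 X18.750 Y10.000
G1 X16.703 Y15.625
G1 X11.519 Y18.617
G1 X5.625 Y17.578
G1 X1.778 Y12.992
G1 X1.778 Y7.008
G1 X5.625 Y2.423
G1 X11.519 Y1.383
G1 X16.703 Y4.376
G1 X18.750 Y10.000
; layer 2
G0 Z7.000
G0 X17.500 Y10.000
G1 X15.745 Y14.821
G1 X11.302 Y17.386
G1 X6.250 Y16.495
G1 X2.952 Y12.565
G1 X2.952 Y7.435
G1 X6.250 Y3.505
G1 X11.302 Y2.614
G1 X15.745 Y5.179
G1 X17.500 Y10.000
; layer 3
G0 Z10.500
G0 X16.250 Y10.000
G1 X14.787 Y14.018
G1 X11.085 Y16.155
G1 X6.875 Y15.412
G1 X4.127 Y12.137
G1 X4.127 Y7.862
G1 X6.875 Y4.588
G1 X11.085 Y3.845
G1 X14.787 Y5.982
G1 X16.250 Y10.000
; layer 4
G0 Z14.000
G0 X15.000 Y10.000
G1 X13.830 Y13.214
G1 X10.868 Y14.924
G1 X7.500 Y14.330
G1 X5.301 Y11.710
G1 X5.301 Y8.290
G1 X7.500 Y5.670
G1 X10.868 Y5.076
G1 X13.830 Y6.786
G1 X15.000 Y10.000
; layer 5
G0 Z17.500
G0 X13.750 Y10.000
G1 X12.873 Y12.411
G1 X10.651 Y13.693
G1 X8.125 Y13.248
G1 X6.476 Y11.282
G1 X6.476 Y8.718
G1 X8.125 Y6.753
G1 X10.651 Y6.307
G1 X12.873 Y7.590
G1 X13.750 Y10.000
; layer 6
G0 Z21.000
G0 X12.500 Y10.000
G1 X11.915 Y11.607
G1 X10.434 Y12.462
G1 X8.750 Y12.165
G1 X7.651 Y10.855
G1 X7.651 Y9.145
G1 X8.750 Y7.835
G1 X10.434 Y7.538
G1 X11.915 Y8.393
G1 X12.500 Y10.000
; layer 7
G0 Z24.500
G0 X11.250 Y10.000
G1 X10.957 Y10.803
G1 X10.217 Y11.231
G1 X9.375 Y11.082
G1 X8.825 Y10.428
G1 X8.825 Y9.572
G1 X9.375 Y8.918
G1 X10.217 Y8.769
G1 X10.957 Y9.197
G1 X11.250 Y10.000
M2 ; end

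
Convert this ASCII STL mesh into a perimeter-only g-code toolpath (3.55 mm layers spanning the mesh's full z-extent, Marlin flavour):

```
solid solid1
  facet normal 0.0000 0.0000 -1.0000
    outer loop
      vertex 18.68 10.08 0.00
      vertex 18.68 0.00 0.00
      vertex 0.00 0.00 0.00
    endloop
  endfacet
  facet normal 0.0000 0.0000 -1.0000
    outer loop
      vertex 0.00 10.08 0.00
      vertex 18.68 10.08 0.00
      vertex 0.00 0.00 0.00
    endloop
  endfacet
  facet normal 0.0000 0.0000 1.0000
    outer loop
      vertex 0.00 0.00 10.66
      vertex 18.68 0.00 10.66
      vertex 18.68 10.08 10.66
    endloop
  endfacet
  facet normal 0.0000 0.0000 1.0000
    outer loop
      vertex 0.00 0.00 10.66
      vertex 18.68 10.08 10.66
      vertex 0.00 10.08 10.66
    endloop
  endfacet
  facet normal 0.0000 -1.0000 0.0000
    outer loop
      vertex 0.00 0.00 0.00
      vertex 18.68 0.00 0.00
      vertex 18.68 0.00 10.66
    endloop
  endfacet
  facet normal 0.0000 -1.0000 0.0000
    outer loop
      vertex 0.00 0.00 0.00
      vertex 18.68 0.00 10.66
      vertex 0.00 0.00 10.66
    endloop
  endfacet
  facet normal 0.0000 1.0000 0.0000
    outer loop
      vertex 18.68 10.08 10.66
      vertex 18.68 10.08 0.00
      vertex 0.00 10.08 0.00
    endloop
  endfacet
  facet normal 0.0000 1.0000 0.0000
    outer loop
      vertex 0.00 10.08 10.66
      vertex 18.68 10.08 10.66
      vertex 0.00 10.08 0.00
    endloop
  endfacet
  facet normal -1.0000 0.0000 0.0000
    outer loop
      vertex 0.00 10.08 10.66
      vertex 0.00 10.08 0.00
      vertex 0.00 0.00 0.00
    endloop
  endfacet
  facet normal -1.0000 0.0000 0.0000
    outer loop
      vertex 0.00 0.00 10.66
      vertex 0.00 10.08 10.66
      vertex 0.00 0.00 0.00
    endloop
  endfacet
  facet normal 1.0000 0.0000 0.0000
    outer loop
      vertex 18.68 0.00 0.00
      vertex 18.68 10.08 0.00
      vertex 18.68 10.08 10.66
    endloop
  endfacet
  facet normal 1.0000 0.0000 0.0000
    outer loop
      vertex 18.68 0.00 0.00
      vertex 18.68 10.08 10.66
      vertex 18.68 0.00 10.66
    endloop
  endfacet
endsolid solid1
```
; perimeter-only toolpath
G21 ; units = mm
G90 ; absolute positioning
G28 ; home
; layer 1
G0 Z3.55
G0 X0.00 Y0.00
G1 X18.68 Y0.00
G1 X18.68 Y10.08
G1 X0.00 Y10.08
G1 X0.00 Y0.00
; layer 2
G0 Z7.11
G0 X0.00 Y0.00
G1 X18.68 Y0.00
G1 X18.68 Y10.08
G1 X0.00 Y10.08
G1 X0.00 Y0.00
; layer 3
G0 Z10.66
G0 X0.00 Y0.00
G1 X18.68 Y0.00
G1 X18.68 Y10.08
G1 X0.00 Y10.08
G1 X0.00 Y0.00
M2 ; end

The solid is a rectangular box, roughly 18.7 × 10.1 mm footprint and 10.7 mm tall. Slicing at Δz = 3.55 mm — 3 equal slices spanning the solid's height, so layer i sits at z = i·h/3 — gives 3 non-empty perimeters. Each is a 4-segment closed polygon; G0 lifts to the layer z and rapids to the start vertex, then G1 traces the edges.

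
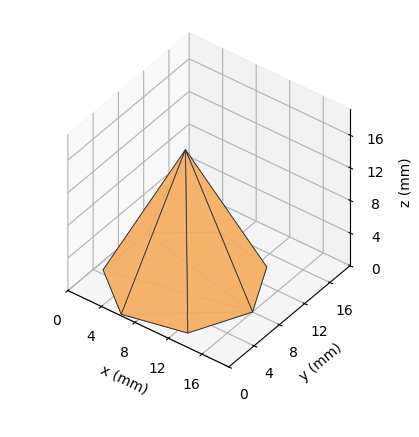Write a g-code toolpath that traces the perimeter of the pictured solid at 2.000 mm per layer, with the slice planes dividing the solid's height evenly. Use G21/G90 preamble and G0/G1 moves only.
Reading the render: the shape is a regular 7-sided pyramid, base circumscribed radius ≈ 8 mm, apex at z ≈ 16 mm (dimensions read to the nearest mm from the axis ticks). For the g-code, the solid's height is divided into equal slices at the stated Δz and each level perimeter traced with G1 moves after a G0 lift.

; perimeter-only toolpath
G21 ; units = mm
G90 ; absolute positioning
G28 ; home
; layer 1
G0 Z2.000
G0 X15.000 Y8.000
G1 X12.364 Y13.473
G1 X6.442 Y14.824
G1 X1.693 Y11.037
G1 X1.693 Y4.963
G1 X6.442 Y1.176
G1 X12.364 Y2.527
G1 X15.000 Y8.000
; layer 2
G0 Z4.000
G0 X14.000 Y8.000
G1 X11.741 Y12.691
G1 X6.665 Y13.849
G1 X2.594 Y10.603
G1 X2.594 Y5.397
G1 X6.665 Y2.151
G1 X11.741 Y3.309
G1 X14.000 Y8.000
; layer 3
G0 Z6.000
G0 X13.000 Y8.000
G1 X11.117 Y11.909
G1 X6.887 Y12.874
G1 X3.495 Y10.169
G1 X3.495 Y5.831
G1 X6.887 Y3.126
G1 X11.117 Y4.091
G1 X13.000 Y8.000
; layer 4
G0 Z8.000
G0 X12.000 Y8.000
G1 X10.494 Y11.128
G1 X7.110 Y11.899
G1 X4.396 Y9.736
G1 X4.396 Y6.264
G1 X7.110 Y4.101
G1 X10.494 Y4.873
G1 X12.000 Y8.000
; layer 5
G0 Z10.000
G0 X11.000 Y8.000
G1 X9.870 Y10.346
G1 X7.332 Y10.925
G1 X5.297 Y9.302
G1 X5.297 Y6.698
G1 X7.332 Y5.075
G1 X9.870 Y5.654
G1 X11.000 Y8.000
; layer 6
G0 Z12.000
G0 X10.000 Y8.000
G1 X9.247 Y9.564
G1 X7.555 Y9.950
G1 X6.198 Y8.868
G1 X6.198 Y7.132
G1 X7.555 Y6.050
G1 X9.247 Y6.436
G1 X10.000 Y8.000
; layer 7
G0 Z14.000
G0 X9.000 Y8.000
G1 X8.623 Y8.782
G1 X7.777 Y8.975
G1 X7.099 Y8.434
G1 X7.099 Y7.566
G1 X7.777 Y7.025
G1 X8.623 Y7.218
G1 X9.000 Y8.000
M2 ; end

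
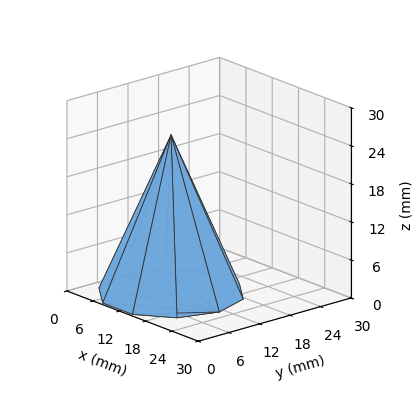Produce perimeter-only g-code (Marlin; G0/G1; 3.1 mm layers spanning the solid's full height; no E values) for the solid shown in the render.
Reading the render: the shape is a regular 10-sided pyramid, base circumscribed radius ≈ 11 mm, apex at z ≈ 25 mm (dimensions read to the nearest mm from the axis ticks). For the g-code, the solid's height is divided into equal slices at the stated Δz and each level perimeter traced with G1 moves after a G0 lift.

; perimeter-only toolpath
G21 ; units = mm
G90 ; absolute positioning
G28 ; home
; layer 1
G0 Z3.1
G0 X20.6 Y11.0
G1 X18.8 Y16.7
G1 X14.0 Y20.2
G1 X8.0 Y20.2
G1 X3.2 Y16.7
G1 X1.4 Y11.0
G1 X3.2 Y5.3
G1 X8.0 Y1.8
G1 X14.0 Y1.8
G1 X18.8 Y5.3
G1 X20.6 Y11.0
; layer 2
G0 Z6.2
G0 X19.2 Y11.0
G1 X17.7 Y15.9
G1 X13.6 Y18.9
G1 X8.4 Y18.9
G1 X4.3 Y15.9
G1 X2.8 Y11.0
G1 X4.3 Y6.1
G1 X8.4 Y3.1
G1 X13.6 Y3.1
G1 X17.7 Y6.1
G1 X19.2 Y11.0
; layer 3
G0 Z9.4
G0 X17.9 Y11.0
G1 X16.6 Y15.1
G1 X13.1 Y17.6
G1 X8.9 Y17.6
G1 X5.4 Y15.1
G1 X4.1 Y11.0
G1 X5.4 Y6.9
G1 X8.9 Y4.4
G1 X13.1 Y4.4
G1 X16.6 Y6.9
G1 X17.9 Y11.0
; layer 4
G0 Z12.5
G0 X16.5 Y11.0
G1 X15.4 Y14.2
G1 X12.7 Y16.2
G1 X9.3 Y16.2
G1 X6.5 Y14.2
G1 X5.5 Y11.0
G1 X6.5 Y7.8
G1 X9.3 Y5.8
G1 X12.7 Y5.8
G1 X15.4 Y7.8
G1 X16.5 Y11.0
; layer 5
G0 Z15.6
G0 X15.1 Y11.0
G1 X14.3 Y13.4
G1 X12.3 Y14.9
G1 X9.7 Y14.9
G1 X7.7 Y13.4
G1 X6.9 Y11.0
G1 X7.7 Y8.6
G1 X9.7 Y7.1
G1 X12.3 Y7.1
G1 X14.3 Y8.6
G1 X15.1 Y11.0
; layer 6
G0 Z18.8
G0 X13.8 Y11.0
G1 X13.2 Y12.6
G1 X11.8 Y13.6
G1 X10.2 Y13.6
G1 X8.8 Y12.6
G1 X8.2 Y11.0
G1 X8.8 Y9.4
G1 X10.2 Y8.4
G1 X11.8 Y8.4
G1 X13.2 Y9.4
G1 X13.8 Y11.0
; layer 7
G0 Z21.9
G0 X12.4 Y11.0
G1 X12.1 Y11.8
G1 X11.4 Y12.3
G1 X10.6 Y12.3
G1 X9.9 Y11.8
G1 X9.6 Y11.0
G1 X9.9 Y10.2
G1 X10.6 Y9.7
G1 X11.4 Y9.7
G1 X12.1 Y10.2
G1 X12.4 Y11.0
M2 ; end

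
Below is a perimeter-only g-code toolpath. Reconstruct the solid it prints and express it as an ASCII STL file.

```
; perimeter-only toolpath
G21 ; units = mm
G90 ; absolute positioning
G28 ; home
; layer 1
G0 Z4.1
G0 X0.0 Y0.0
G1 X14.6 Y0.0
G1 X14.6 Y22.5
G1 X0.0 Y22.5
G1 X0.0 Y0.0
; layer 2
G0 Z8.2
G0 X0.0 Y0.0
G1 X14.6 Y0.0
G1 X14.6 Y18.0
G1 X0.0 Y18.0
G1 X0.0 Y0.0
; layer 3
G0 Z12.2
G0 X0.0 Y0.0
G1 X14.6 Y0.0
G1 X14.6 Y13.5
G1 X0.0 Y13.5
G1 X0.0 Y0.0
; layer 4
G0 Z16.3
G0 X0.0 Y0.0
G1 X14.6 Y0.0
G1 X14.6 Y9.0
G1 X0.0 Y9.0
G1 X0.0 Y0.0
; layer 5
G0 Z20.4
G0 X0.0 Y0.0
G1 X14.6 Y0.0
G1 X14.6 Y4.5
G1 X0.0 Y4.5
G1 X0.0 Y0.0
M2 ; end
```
solid part
  facet normal 0.0000 0.0000 -1.0000
    outer loop
      vertex 14.6 27.0 0.0
      vertex 14.6 0.0 0.0
      vertex 0.0 0.0 0.0
    endloop
  endfacet
  facet normal 0.0000 0.0000 -1.0000
    outer loop
      vertex 0.0 27.0 0.0
      vertex 14.6 27.0 0.0
      vertex 0.0 0.0 0.0
    endloop
  endfacet
  facet normal 0.0000 -1.0000 0.0000
    outer loop
      vertex 0.0 0.0 0.0
      vertex 14.6 0.0 0.0
      vertex 14.6 0.0 24.5
    endloop
  endfacet
  facet normal 0.0000 -1.0000 0.0000
    outer loop
      vertex 0.0 0.0 0.0
      vertex 14.6 0.0 24.5
      vertex 0.0 0.0 24.5
    endloop
  endfacet
  facet normal 0.0000 0.6720 0.7406
    outer loop
      vertex 0.0 0.0 24.5
      vertex 14.6 0.0 24.5
      vertex 14.6 27.0 0.0
    endloop
  endfacet
  facet normal 0.0000 0.6720 0.7406
    outer loop
      vertex 0.0 0.0 24.5
      vertex 14.6 27.0 0.0
      vertex 0.0 27.0 0.0
    endloop
  endfacet
  facet normal -1.0000 0.0000 0.0000
    outer loop
      vertex 0.0 0.0 24.5
      vertex 0.0 27.0 0.0
      vertex 0.0 0.0 0.0
    endloop
  endfacet
  facet normal 1.0000 0.0000 0.0000
    outer loop
      vertex 14.6 0.0 0.0
      vertex 14.6 27.0 0.0
      vertex 14.6 0.0 24.5
    endloop
  endfacet
endsolid part

The G0 Z moves step by Δz≈4.1 mm. The G1 loops shrink linearly with z, so the solid tapers from its base footprint up to z≈24.5. Closing with a flat bottom cap and the tapered top and triangulating gives 8 facets — a wedge (ramp): 14.6 × 27 mm base, rising to 24.5 mm along the y=0 edge and sloping linearly to z=0 at y=27.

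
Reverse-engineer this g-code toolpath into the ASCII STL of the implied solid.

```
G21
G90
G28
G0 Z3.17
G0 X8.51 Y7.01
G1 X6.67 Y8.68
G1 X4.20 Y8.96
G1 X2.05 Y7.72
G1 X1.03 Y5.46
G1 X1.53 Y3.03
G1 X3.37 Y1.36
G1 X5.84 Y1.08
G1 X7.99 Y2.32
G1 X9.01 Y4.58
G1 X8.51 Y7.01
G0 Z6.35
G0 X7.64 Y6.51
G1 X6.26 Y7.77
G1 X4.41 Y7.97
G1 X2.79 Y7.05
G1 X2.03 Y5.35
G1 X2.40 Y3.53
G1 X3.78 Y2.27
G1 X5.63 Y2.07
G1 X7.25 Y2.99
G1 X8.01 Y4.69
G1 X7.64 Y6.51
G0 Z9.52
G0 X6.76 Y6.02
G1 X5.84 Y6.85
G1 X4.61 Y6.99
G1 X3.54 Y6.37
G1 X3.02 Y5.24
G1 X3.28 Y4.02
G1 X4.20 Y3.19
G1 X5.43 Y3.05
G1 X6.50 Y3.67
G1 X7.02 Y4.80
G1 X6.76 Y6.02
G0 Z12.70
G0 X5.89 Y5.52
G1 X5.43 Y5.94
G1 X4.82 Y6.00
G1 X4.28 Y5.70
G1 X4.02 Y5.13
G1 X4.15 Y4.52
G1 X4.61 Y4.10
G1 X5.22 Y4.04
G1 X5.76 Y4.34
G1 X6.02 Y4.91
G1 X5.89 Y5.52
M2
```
solid part
  facet normal 0.0000 0.0000 -1.0000
    outer loop
      vertex 4.00 9.94 0.00
      vertex 7.08 9.60 0.00
      vertex 9.38 7.51 0.00
    endloop
  endfacet
  facet normal 0.0000 0.0000 -1.0000
    outer loop
      vertex 1.31 8.40 0.00
      vertex 4.00 9.94 0.00
      vertex 9.38 7.51 0.00
    endloop
  endfacet
  facet normal 0.0000 0.0000 -1.0000
    outer loop
      vertex 0.03 5.57 0.00
      vertex 1.31 8.40 0.00
      vertex 9.38 7.51 0.00
    endloop
  endfacet
  facet normal 0.0000 0.0000 -1.0000
    outer loop
      vertex 0.66 2.53 0.00
      vertex 0.03 5.57 0.00
      vertex 9.38 7.51 0.00
    endloop
  endfacet
  facet normal 0.0000 0.0000 -1.0000
    outer loop
      vertex 2.96 0.44 0.00
      vertex 0.66 2.53 0.00
      vertex 9.38 7.51 0.00
    endloop
  endfacet
  facet normal 0.0000 0.0000 -1.0000
    outer loop
      vertex 6.04 0.10 0.00
      vertex 2.96 0.44 0.00
      vertex 9.38 7.51 0.00
    endloop
  endfacet
  facet normal 0.0000 0.0000 -1.0000
    outer loop
      vertex 8.73 1.64 0.00
      vertex 6.04 0.10 0.00
      vertex 9.38 7.51 0.00
    endloop
  endfacet
  facet normal 0.0000 0.0000 -1.0000
    outer loop
      vertex 10.01 4.47 0.00
      vertex 8.73 1.64 0.00
      vertex 9.38 7.51 0.00
    endloop
  endfacet
  facet normal 0.6440 0.7087 0.2881
    outer loop
      vertex 9.38 7.51 0.00
      vertex 7.08 9.60 0.00
      vertex 5.02 5.02 15.87
    endloop
  endfacet
  facet normal 0.1051 0.9518 0.2883
    outer loop
      vertex 7.08 9.60 0.00
      vertex 4.00 9.94 0.00
      vertex 5.02 5.02 15.87
    endloop
  endfacet
  facet normal -0.4758 0.8310 0.2882
    outer loop
      vertex 4.00 9.94 0.00
      vertex 1.31 8.40 0.00
      vertex 5.02 5.02 15.87
    endloop
  endfacet
  facet normal -0.8725 0.3946 0.2880
    outer loop
      vertex 1.31 8.40 0.00
      vertex 0.03 5.57 0.00
      vertex 5.02 5.02 15.87
    endloop
  endfacet
  facet normal -0.9377 -0.1943 0.2881
    outer loop
      vertex 0.03 5.57 0.00
      vertex 0.66 2.53 0.00
      vertex 5.02 5.02 15.87
    endloop
  endfacet
  facet normal -0.6440 -0.7087 0.2881
    outer loop
      vertex 0.66 2.53 0.00
      vertex 2.96 0.44 0.00
      vertex 5.02 5.02 15.87
    endloop
  endfacet
  facet normal -0.1051 -0.9518 0.2883
    outer loop
      vertex 2.96 0.44 0.00
      vertex 6.04 0.10 0.00
      vertex 5.02 5.02 15.87
    endloop
  endfacet
  facet normal 0.4758 -0.8310 0.2882
    outer loop
      vertex 6.04 0.10 0.00
      vertex 8.73 1.64 0.00
      vertex 5.02 5.02 15.87
    endloop
  endfacet
  facet normal 0.8725 -0.3946 0.2880
    outer loop
      vertex 8.73 1.64 0.00
      vertex 10.01 4.47 0.00
      vertex 5.02 5.02 15.87
    endloop
  endfacet
  facet normal 0.9377 0.1943 0.2881
    outer loop
      vertex 10.01 4.47 0.00
      vertex 9.38 7.51 0.00
      vertex 5.02 5.02 15.87
    endloop
  endfacet
endsolid part

The G0 Z moves step by Δz≈3.17 mm. The G1 loops shrink linearly with z, so the solid tapers from its base footprint up to z≈15.9. Closing with a flat bottom cap and the tapered top and triangulating gives 18 facets — a regular 10-sided pyramid, base circumscribed radius ≈ 5.02 mm, apex at z ≈ 15.9 mm.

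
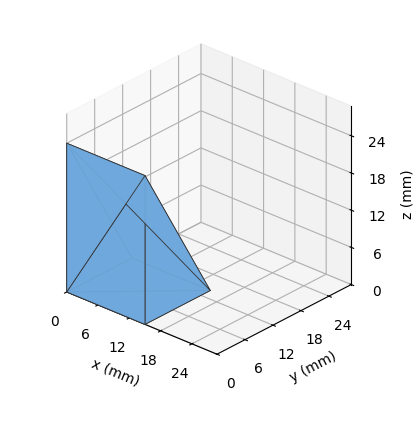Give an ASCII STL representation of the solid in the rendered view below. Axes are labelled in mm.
Reading the render: the shape is a wedge (ramp): 15 × 14 mm base, rising to 24 mm along the y=0 edge and sloping linearly to z=0 at y=14 (dimensions read to the nearest mm from the axis ticks). For the STL, each face is triangulated and given an outward normal.

solid part
  facet normal 0.0000 0.0000 -1.0000
    outer loop
      vertex 15.000 14.000 0.000
      vertex 15.000 0.000 0.000
      vertex 0.000 0.000 0.000
    endloop
  endfacet
  facet normal 0.0000 0.0000 -1.0000
    outer loop
      vertex 0.000 14.000 0.000
      vertex 15.000 14.000 0.000
      vertex 0.000 0.000 0.000
    endloop
  endfacet
  facet normal 0.0000 -1.0000 0.0000
    outer loop
      vertex 0.000 0.000 0.000
      vertex 15.000 0.000 0.000
      vertex 15.000 0.000 24.000
    endloop
  endfacet
  facet normal 0.0000 -1.0000 0.0000
    outer loop
      vertex 0.000 0.000 0.000
      vertex 15.000 0.000 24.000
      vertex 0.000 0.000 24.000
    endloop
  endfacet
  facet normal 0.0000 0.8638 0.5039
    outer loop
      vertex 0.000 0.000 24.000
      vertex 15.000 0.000 24.000
      vertex 15.000 14.000 0.000
    endloop
  endfacet
  facet normal 0.0000 0.8638 0.5039
    outer loop
      vertex 0.000 0.000 24.000
      vertex 15.000 14.000 0.000
      vertex 0.000 14.000 0.000
    endloop
  endfacet
  facet normal -1.0000 0.0000 0.0000
    outer loop
      vertex 0.000 0.000 24.000
      vertex 0.000 14.000 0.000
      vertex 0.000 0.000 0.000
    endloop
  endfacet
  facet normal 1.0000 0.0000 0.0000
    outer loop
      vertex 15.000 0.000 0.000
      vertex 15.000 14.000 0.000
      vertex 15.000 0.000 24.000
    endloop
  endfacet
endsolid part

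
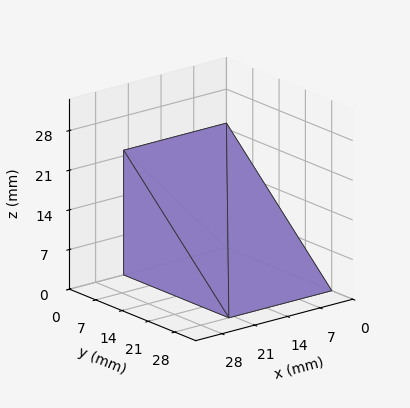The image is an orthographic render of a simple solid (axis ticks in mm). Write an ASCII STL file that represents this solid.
Reading the render: the shape is a wedge (ramp): 22 × 28 mm base, rising to 22 mm along the y=0 edge and sloping linearly to z=0 at y=28 (dimensions read to the nearest mm from the axis ticks). For the STL, each face is triangulated and given an outward normal.

solid part
  facet normal 0.0000 0.0000 -1.0000
    outer loop
      vertex 22.000 28.000 0.000
      vertex 22.000 0.000 0.000
      vertex 0.000 0.000 0.000
    endloop
  endfacet
  facet normal 0.0000 0.0000 -1.0000
    outer loop
      vertex 0.000 28.000 0.000
      vertex 22.000 28.000 0.000
      vertex 0.000 0.000 0.000
    endloop
  endfacet
  facet normal 0.0000 -1.0000 0.0000
    outer loop
      vertex 0.000 0.000 0.000
      vertex 22.000 0.000 0.000
      vertex 22.000 0.000 22.000
    endloop
  endfacet
  facet normal 0.0000 -1.0000 0.0000
    outer loop
      vertex 0.000 0.000 0.000
      vertex 22.000 0.000 22.000
      vertex 0.000 0.000 22.000
    endloop
  endfacet
  facet normal 0.0000 0.6178 0.7863
    outer loop
      vertex 0.000 0.000 22.000
      vertex 22.000 0.000 22.000
      vertex 22.000 28.000 0.000
    endloop
  endfacet
  facet normal 0.0000 0.6178 0.7863
    outer loop
      vertex 0.000 0.000 22.000
      vertex 22.000 28.000 0.000
      vertex 0.000 28.000 0.000
    endloop
  endfacet
  facet normal -1.0000 0.0000 0.0000
    outer loop
      vertex 0.000 0.000 22.000
      vertex 0.000 28.000 0.000
      vertex 0.000 0.000 0.000
    endloop
  endfacet
  facet normal 1.0000 0.0000 0.0000
    outer loop
      vertex 22.000 0.000 0.000
      vertex 22.000 28.000 0.000
      vertex 22.000 0.000 22.000
    endloop
  endfacet
endsolid part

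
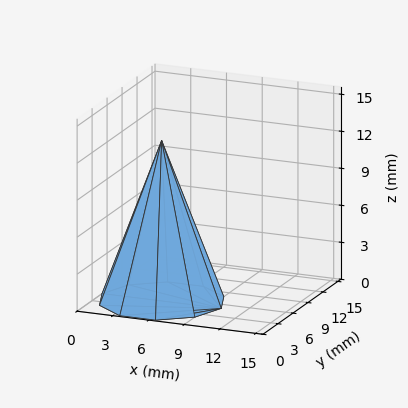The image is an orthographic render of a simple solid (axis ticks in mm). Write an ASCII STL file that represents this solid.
Reading the render: the shape is a regular 10-sided pyramid, base circumscribed radius ≈ 5 mm, apex at z ≈ 13 mm (dimensions read to the nearest mm from the axis ticks). For the STL, each face is triangulated and given an outward normal.

solid part
  facet normal 0.0000 0.0000 -1.0000
    outer loop
      vertex 6.5 9.8 0.0
      vertex 9.0 7.9 0.0
      vertex 10.0 5.0 0.0
    endloop
  endfacet
  facet normal 0.0000 0.0000 -1.0000
    outer loop
      vertex 3.5 9.8 0.0
      vertex 6.5 9.8 0.0
      vertex 10.0 5.0 0.0
    endloop
  endfacet
  facet normal 0.0000 0.0000 -1.0000
    outer loop
      vertex 1.0 7.9 0.0
      vertex 3.5 9.8 0.0
      vertex 10.0 5.0 0.0
    endloop
  endfacet
  facet normal 0.0000 0.0000 -1.0000
    outer loop
      vertex 0.0 5.0 0.0
      vertex 1.0 7.9 0.0
      vertex 10.0 5.0 0.0
    endloop
  endfacet
  facet normal 0.0000 0.0000 -1.0000
    outer loop
      vertex 1.0 2.1 0.0
      vertex 0.0 5.0 0.0
      vertex 10.0 5.0 0.0
    endloop
  endfacet
  facet normal 0.0000 0.0000 -1.0000
    outer loop
      vertex 3.5 0.2 0.0
      vertex 1.0 2.1 0.0
      vertex 10.0 5.0 0.0
    endloop
  endfacet
  facet normal 0.0000 0.0000 -1.0000
    outer loop
      vertex 6.5 0.2 0.0
      vertex 3.5 0.2 0.0
      vertex 10.0 5.0 0.0
    endloop
  endfacet
  facet normal 0.0000 0.0000 -1.0000
    outer loop
      vertex 9.0 2.1 0.0
      vertex 6.5 0.2 0.0
      vertex 10.0 5.0 0.0
    endloop
  endfacet
  facet normal 0.8885 0.3064 0.3417
    outer loop
      vertex 10.0 5.0 0.0
      vertex 9.0 7.9 0.0
      vertex 5.0 5.0 13.0
    endloop
  endfacet
  facet normal 0.5686 0.7482 0.3419
    outer loop
      vertex 9.0 7.9 0.0
      vertex 6.5 9.8 0.0
      vertex 5.0 5.0 13.0
    endloop
  endfacet
  facet normal 0.0000 0.9381 0.3464
    outer loop
      vertex 6.5 9.8 0.0
      vertex 3.5 9.8 0.0
      vertex 5.0 5.0 13.0
    endloop
  endfacet
  facet normal -0.5686 0.7482 0.3419
    outer loop
      vertex 3.5 9.8 0.0
      vertex 1.0 7.9 0.0
      vertex 5.0 5.0 13.0
    endloop
  endfacet
  facet normal -0.8885 0.3064 0.3417
    outer loop
      vertex 1.0 7.9 0.0
      vertex 0.0 5.0 0.0
      vertex 5.0 5.0 13.0
    endloop
  endfacet
  facet normal -0.8885 -0.3064 0.3417
    outer loop
      vertex 0.0 5.0 0.0
      vertex 1.0 2.1 0.0
      vertex 5.0 5.0 13.0
    endloop
  endfacet
  facet normal -0.5686 -0.7482 0.3419
    outer loop
      vertex 1.0 2.1 0.0
      vertex 3.5 0.2 0.0
      vertex 5.0 5.0 13.0
    endloop
  endfacet
  facet normal 0.0000 -0.9381 0.3464
    outer loop
      vertex 3.5 0.2 0.0
      vertex 6.5 0.2 0.0
      vertex 5.0 5.0 13.0
    endloop
  endfacet
  facet normal 0.5686 -0.7482 0.3419
    outer loop
      vertex 6.5 0.2 0.0
      vertex 9.0 2.1 0.0
      vertex 5.0 5.0 13.0
    endloop
  endfacet
  facet normal 0.8885 -0.3064 0.3417
    outer loop
      vertex 9.0 2.1 0.0
      vertex 10.0 5.0 0.0
      vertex 5.0 5.0 13.0
    endloop
  endfacet
endsolid part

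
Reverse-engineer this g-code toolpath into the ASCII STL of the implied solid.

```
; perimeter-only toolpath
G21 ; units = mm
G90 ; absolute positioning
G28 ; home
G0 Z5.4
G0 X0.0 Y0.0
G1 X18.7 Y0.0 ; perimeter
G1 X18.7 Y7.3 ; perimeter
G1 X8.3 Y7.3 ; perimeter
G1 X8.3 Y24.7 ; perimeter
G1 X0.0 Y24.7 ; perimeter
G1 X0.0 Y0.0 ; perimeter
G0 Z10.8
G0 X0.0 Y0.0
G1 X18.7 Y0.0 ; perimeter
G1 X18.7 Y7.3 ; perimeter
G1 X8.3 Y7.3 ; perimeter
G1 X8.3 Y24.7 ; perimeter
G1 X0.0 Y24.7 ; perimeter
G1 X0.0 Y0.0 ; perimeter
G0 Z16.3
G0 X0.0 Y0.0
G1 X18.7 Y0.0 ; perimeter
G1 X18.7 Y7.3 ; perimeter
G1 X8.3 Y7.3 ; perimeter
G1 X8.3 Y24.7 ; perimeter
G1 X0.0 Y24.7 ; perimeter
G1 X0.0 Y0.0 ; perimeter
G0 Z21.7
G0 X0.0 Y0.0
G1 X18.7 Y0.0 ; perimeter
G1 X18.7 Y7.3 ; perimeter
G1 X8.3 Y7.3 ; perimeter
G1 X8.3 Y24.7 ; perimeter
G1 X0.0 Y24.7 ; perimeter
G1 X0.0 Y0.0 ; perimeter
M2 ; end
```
solid part
  facet normal 0.0000 0.0000 -1.0000
    outer loop
      vertex 18.7 7.3 0.0
      vertex 18.7 0.0 0.0
      vertex 0.0 0.0 0.0
    endloop
  endfacet
  facet normal 0.0000 0.0000 -1.0000
    outer loop
      vertex 8.3 7.3 0.0
      vertex 18.7 7.3 0.0
      vertex 0.0 0.0 0.0
    endloop
  endfacet
  facet normal 0.0000 0.0000 -1.0000
    outer loop
      vertex 8.3 24.7 0.0
      vertex 8.3 7.3 0.0
      vertex 0.0 0.0 0.0
    endloop
  endfacet
  facet normal 0.0000 0.0000 -1.0000
    outer loop
      vertex 0.0 24.7 0.0
      vertex 8.3 24.7 0.0
      vertex 0.0 0.0 0.0
    endloop
  endfacet
  facet normal 0.0000 0.0000 1.0000
    outer loop
      vertex 0.0 0.0 21.7
      vertex 18.7 0.0 21.7
      vertex 18.7 7.3 21.7
    endloop
  endfacet
  facet normal 0.0000 0.0000 1.0000
    outer loop
      vertex 0.0 0.0 21.7
      vertex 18.7 7.3 21.7
      vertex 8.3 7.3 21.7
    endloop
  endfacet
  facet normal 0.0000 0.0000 1.0000
    outer loop
      vertex 0.0 0.0 21.7
      vertex 8.3 7.3 21.7
      vertex 8.3 24.7 21.7
    endloop
  endfacet
  facet normal 0.0000 0.0000 1.0000
    outer loop
      vertex 0.0 0.0 21.7
      vertex 8.3 24.7 21.7
      vertex 0.0 24.7 21.7
    endloop
  endfacet
  facet normal 0.0000 -1.0000 0.0000
    outer loop
      vertex 0.0 0.0 0.0
      vertex 18.7 0.0 0.0
      vertex 18.7 0.0 21.7
    endloop
  endfacet
  facet normal 0.0000 -1.0000 0.0000
    outer loop
      vertex 0.0 0.0 0.0
      vertex 18.7 0.0 21.7
      vertex 0.0 0.0 21.7
    endloop
  endfacet
  facet normal 1.0000 0.0000 0.0000
    outer loop
      vertex 18.7 0.0 0.0
      vertex 18.7 7.3 0.0
      vertex 18.7 7.3 21.7
    endloop
  endfacet
  facet normal 1.0000 0.0000 0.0000
    outer loop
      vertex 18.7 0.0 0.0
      vertex 18.7 7.3 21.7
      vertex 18.7 0.0 21.7
    endloop
  endfacet
  facet normal 0.0000 1.0000 0.0000
    outer loop
      vertex 18.7 7.3 0.0
      vertex 8.3 7.3 0.0
      vertex 8.3 7.3 21.7
    endloop
  endfacet
  facet normal 0.0000 1.0000 0.0000
    outer loop
      vertex 18.7 7.3 0.0
      vertex 8.3 7.3 21.7
      vertex 18.7 7.3 21.7
    endloop
  endfacet
  facet normal 1.0000 0.0000 0.0000
    outer loop
      vertex 8.3 7.3 0.0
      vertex 8.3 24.7 0.0
      vertex 8.3 24.7 21.7
    endloop
  endfacet
  facet normal 1.0000 0.0000 0.0000
    outer loop
      vertex 8.3 7.3 0.0
      vertex 8.3 24.7 21.7
      vertex 8.3 7.3 21.7
    endloop
  endfacet
  facet normal 0.0000 1.0000 0.0000
    outer loop
      vertex 8.3 24.7 0.0
      vertex 0.0 24.7 0.0
      vertex 0.0 24.7 21.7
    endloop
  endfacet
  facet normal 0.0000 1.0000 0.0000
    outer loop
      vertex 8.3 24.7 0.0
      vertex 0.0 24.7 21.7
      vertex 8.3 24.7 21.7
    endloop
  endfacet
  facet normal -1.0000 0.0000 0.0000
    outer loop
      vertex 0.0 24.7 0.0
      vertex 0.0 0.0 0.0
      vertex 0.0 0.0 21.7
    endloop
  endfacet
  facet normal -1.0000 0.0000 0.0000
    outer loop
      vertex 0.0 24.7 0.0
      vertex 0.0 0.0 21.7
      vertex 0.0 24.7 21.7
    endloop
  endfacet
endsolid part

The G0 Z moves step by Δz≈5.4 mm. Every layer's G1 loop is the same polygon, so the solid is a straight extrusion of it from z=0 to z≈21.7. Closing with flat bottom and top caps and triangulating gives 20 facets — an L-shaped prism: outer 18.7 × 24.7 mm, arm thicknesses ≈ 7.3 mm (horizontal) and 8.3 mm (vertical), extruded 21.7 mm in z.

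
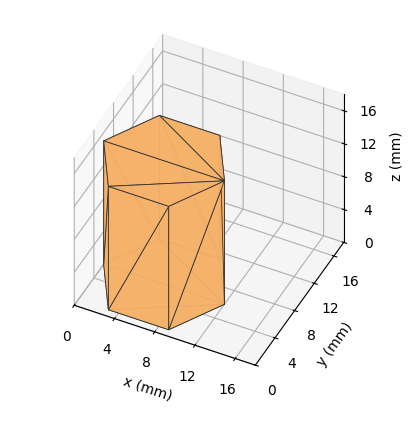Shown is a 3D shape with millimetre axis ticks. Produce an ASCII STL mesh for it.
Reading the render: the shape is a regular 6-sided prism (a cylinder approximated with 6 flat sides), circumscribed radius ≈ 6 mm, height ≈ 15 mm (dimensions read to the nearest mm from the axis ticks). For the STL, each face is triangulated and given an outward normal.

solid part
  facet normal 0.0000 0.0000 -1.0000
    outer loop
      vertex 3.000 11.196 0.000
      vertex 9.000 11.196 0.000
      vertex 12.000 6.000 0.000
    endloop
  endfacet
  facet normal 0.0000 0.0000 -1.0000
    outer loop
      vertex 0.000 6.000 0.000
      vertex 3.000 11.196 0.000
      vertex 12.000 6.000 0.000
    endloop
  endfacet
  facet normal 0.0000 0.0000 -1.0000
    outer loop
      vertex 3.000 0.804 0.000
      vertex 0.000 6.000 0.000
      vertex 12.000 6.000 0.000
    endloop
  endfacet
  facet normal 0.0000 0.0000 -1.0000
    outer loop
      vertex 9.000 0.804 0.000
      vertex 3.000 0.804 0.000
      vertex 12.000 6.000 0.000
    endloop
  endfacet
  facet normal 0.0000 0.0000 1.0000
    outer loop
      vertex 12.000 6.000 15.000
      vertex 9.000 11.196 15.000
      vertex 3.000 11.196 15.000
    endloop
  endfacet
  facet normal 0.0000 0.0000 1.0000
    outer loop
      vertex 12.000 6.000 15.000
      vertex 3.000 11.196 15.000
      vertex 0.000 6.000 15.000
    endloop
  endfacet
  facet normal 0.0000 0.0000 1.0000
    outer loop
      vertex 12.000 6.000 15.000
      vertex 0.000 6.000 15.000
      vertex 3.000 0.804 15.000
    endloop
  endfacet
  facet normal 0.0000 0.0000 1.0000
    outer loop
      vertex 12.000 6.000 15.000
      vertex 3.000 0.804 15.000
      vertex 9.000 0.804 15.000
    endloop
  endfacet
  facet normal 0.8660 0.5000 0.0000
    outer loop
      vertex 12.000 6.000 0.000
      vertex 9.000 11.196 0.000
      vertex 9.000 11.196 15.000
    endloop
  endfacet
  facet normal 0.8660 0.5000 0.0000
    outer loop
      vertex 12.000 6.000 0.000
      vertex 9.000 11.196 15.000
      vertex 12.000 6.000 15.000
    endloop
  endfacet
  facet normal 0.0000 1.0000 0.0000
    outer loop
      vertex 9.000 11.196 0.000
      vertex 3.000 11.196 0.000
      vertex 3.000 11.196 15.000
    endloop
  endfacet
  facet normal 0.0000 1.0000 0.0000
    outer loop
      vertex 9.000 11.196 0.000
      vertex 3.000 11.196 15.000
      vertex 9.000 11.196 15.000
    endloop
  endfacet
  facet normal -0.8660 0.5000 0.0000
    outer loop
      vertex 3.000 11.196 0.000
      vertex 0.000 6.000 0.000
      vertex 0.000 6.000 15.000
    endloop
  endfacet
  facet normal -0.8660 0.5000 0.0000
    outer loop
      vertex 3.000 11.196 0.000
      vertex 0.000 6.000 15.000
      vertex 3.000 11.196 15.000
    endloop
  endfacet
  facet normal -0.8660 -0.5000 0.0000
    outer loop
      vertex 0.000 6.000 0.000
      vertex 3.000 0.804 0.000
      vertex 3.000 0.804 15.000
    endloop
  endfacet
  facet normal -0.8660 -0.5000 0.0000
    outer loop
      vertex 0.000 6.000 0.000
      vertex 3.000 0.804 15.000
      vertex 0.000 6.000 15.000
    endloop
  endfacet
  facet normal 0.0000 -1.0000 0.0000
    outer loop
      vertex 3.000 0.804 0.000
      vertex 9.000 0.804 0.000
      vertex 9.000 0.804 15.000
    endloop
  endfacet
  facet normal 0.0000 -1.0000 0.0000
    outer loop
      vertex 3.000 0.804 0.000
      vertex 9.000 0.804 15.000
      vertex 3.000 0.804 15.000
    endloop
  endfacet
  facet normal 0.8660 -0.5000 0.0000
    outer loop
      vertex 9.000 0.804 0.000
      vertex 12.000 6.000 0.000
      vertex 12.000 6.000 15.000
    endloop
  endfacet
  facet normal 0.8660 -0.5000 0.0000
    outer loop
      vertex 9.000 0.804 0.000
      vertex 12.000 6.000 15.000
      vertex 9.000 0.804 15.000
    endloop
  endfacet
endsolid part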